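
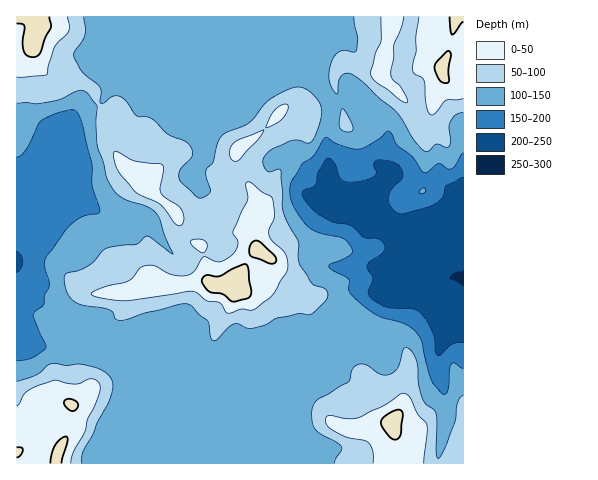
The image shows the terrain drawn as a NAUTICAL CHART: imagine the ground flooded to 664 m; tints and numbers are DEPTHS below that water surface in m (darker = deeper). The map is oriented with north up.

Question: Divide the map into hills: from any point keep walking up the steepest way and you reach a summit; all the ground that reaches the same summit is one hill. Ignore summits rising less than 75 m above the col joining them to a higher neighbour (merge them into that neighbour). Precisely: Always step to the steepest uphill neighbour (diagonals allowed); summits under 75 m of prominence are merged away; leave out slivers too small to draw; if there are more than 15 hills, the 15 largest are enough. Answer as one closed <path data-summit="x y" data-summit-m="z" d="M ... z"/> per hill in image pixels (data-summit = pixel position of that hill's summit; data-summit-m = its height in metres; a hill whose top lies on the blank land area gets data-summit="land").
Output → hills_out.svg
<path data-summit="land" d="M300 71l-8 0-6 3-159 0-10-2-12 26-6 6-21 9-7 7-4 9-4 28-10 8 4-12-3-9-8-14-17-11-13-1 0 204 8 7 10 15 28 8 39-1 10 5 14 14 68 28 10 1 8-5 20-1 95-40 3-27 3-10 26-24 35 3 14-7 31-2 10-8 16-1 0-81-10-4-13-10-49-7-20 20 0 11 3 8-44-18-5-51 4-37-5-12-8-12-10-10z"/><path data-summit="land" d="M458 276l-10 2-10 8-31 2-14 7-12-3-25 2-24 22-3 10-3 27-95 40-20 1-8 5-6 0-72-29 12 39 0 8-3 7 0 39 329 1 1-186z"/><path data-summit="land" d="M463 16l-165 1 0 15-4 8 1 8 9 25 16 16 10 19-4 37 6 52 43 17-3-8 0-11 20-20 22 4 25 1 15 12 10 3z"/><path data-summit="land" d="M298 16l-281 0-1 101 19 4 11 9 8 14 3 9-4 12 10-8 4-28 4-9 7-7 21-9 6-6 12-26 10 2 159 0 6-3 8 0 4 2-10-30 4-11z"/><path data-summit="land" d="M17 323l-1 140 117 1 1-40 3-7 0-8-7-18-2-15-7-12-13-11-7-2-39 1-26-7z"/>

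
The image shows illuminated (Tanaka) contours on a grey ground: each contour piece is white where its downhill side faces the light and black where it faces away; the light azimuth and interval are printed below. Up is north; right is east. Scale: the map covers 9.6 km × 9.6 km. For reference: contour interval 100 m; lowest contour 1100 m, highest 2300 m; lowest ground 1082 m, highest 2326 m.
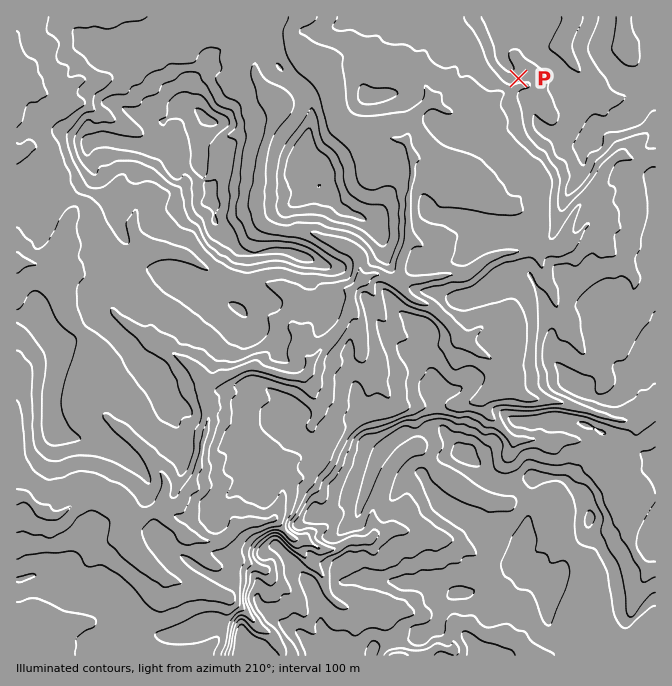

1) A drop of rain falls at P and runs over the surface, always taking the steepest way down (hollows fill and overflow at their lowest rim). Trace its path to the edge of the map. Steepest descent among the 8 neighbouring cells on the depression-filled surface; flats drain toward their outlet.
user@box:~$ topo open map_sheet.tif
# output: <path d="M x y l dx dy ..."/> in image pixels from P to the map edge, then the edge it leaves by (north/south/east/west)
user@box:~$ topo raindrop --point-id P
<path d="M518 78l0 9-3 3-3 2-7 0-7 3-16 15-2 5-5 5-5 0-10-5-3 0-5-3-4 0-6-4-7-6-8 1-15 15-2 9-2 1 0 12 2 2 0 5 2 1 0 29-2 1 0 14-2 1 0 52-4 8 0 4-4 6 0 12-5 5-5 0-8-5-10 0-5 3-3 0-12 12-2 3 0 19-5 5-1 3 0 3-9 10 0 2-17 17 0 1-6 7-2 3 0 4-8 8-4 2-10 0-1-2-7 0-6-3-9-2-1-2-4 0-2-1-11 0-17 8-5 0-11 7-5 0 0 3-4 5 0 5 4 7 0 21-2 2 0 3-3 7 0 7-2 1 0 10-3 7 0 5-2 2 0 5-3 5 0 3-2 3-5 5 0 4-3 3 0 3-4 5-1 0 0 2-4 2-6 0-5 5-14 0-3 3-9 2-1-2-10 0-5-5-4-2-3 0-1-1-7 0-5-5-4-2-3 0-1-2-6 0-1 2-3 0-14 7-3 3-2 0-7 5-13 0-18-18-7 0-3 1"/>
exit: west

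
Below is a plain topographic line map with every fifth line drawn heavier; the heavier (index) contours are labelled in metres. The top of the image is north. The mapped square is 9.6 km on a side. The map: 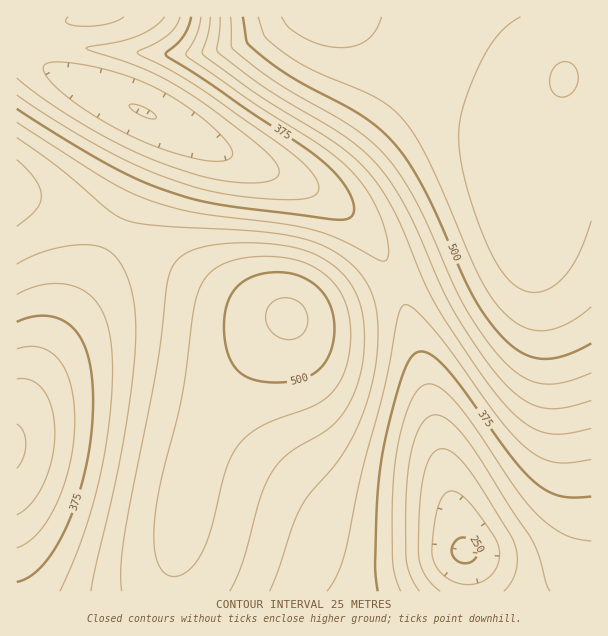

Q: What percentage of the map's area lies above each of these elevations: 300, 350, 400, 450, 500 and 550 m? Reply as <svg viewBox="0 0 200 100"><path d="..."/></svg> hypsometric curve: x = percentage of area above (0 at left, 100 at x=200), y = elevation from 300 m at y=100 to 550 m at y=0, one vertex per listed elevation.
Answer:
<svg viewBox="0 0 200 100"><path d="M188 100l-27-20-32-20-45-20-38-20-26-20"/></svg>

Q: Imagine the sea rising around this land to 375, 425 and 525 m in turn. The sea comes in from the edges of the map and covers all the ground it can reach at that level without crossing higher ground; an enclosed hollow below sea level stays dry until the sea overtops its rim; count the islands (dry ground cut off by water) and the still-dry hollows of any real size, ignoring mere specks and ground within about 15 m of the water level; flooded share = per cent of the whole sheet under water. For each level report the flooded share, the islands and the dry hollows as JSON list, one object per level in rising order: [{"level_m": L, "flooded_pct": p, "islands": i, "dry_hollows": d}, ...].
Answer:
[{"level_m": 375, "flooded_pct": 27, "islands": 0, "dry_hollows": 0}, {"level_m": 425, "flooded_pct": 47, "islands": 0, "dry_hollows": 0}, {"level_m": 525, "flooded_pct": 83, "islands": 0, "dry_hollows": 0}]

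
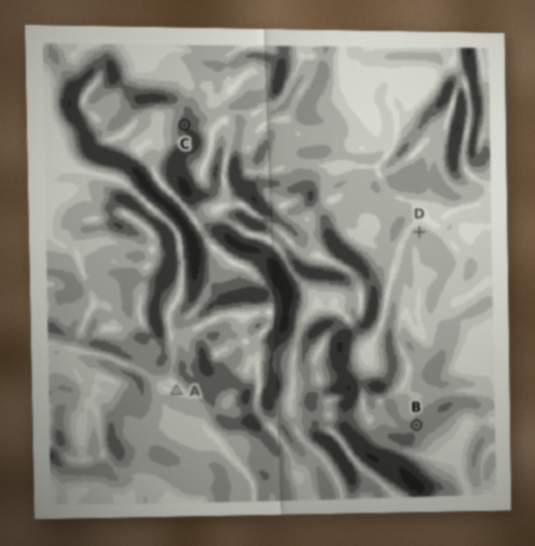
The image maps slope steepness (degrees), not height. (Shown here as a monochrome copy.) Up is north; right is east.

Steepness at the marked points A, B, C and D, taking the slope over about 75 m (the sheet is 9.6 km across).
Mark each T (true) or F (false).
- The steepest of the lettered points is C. T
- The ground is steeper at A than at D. F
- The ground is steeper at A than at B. F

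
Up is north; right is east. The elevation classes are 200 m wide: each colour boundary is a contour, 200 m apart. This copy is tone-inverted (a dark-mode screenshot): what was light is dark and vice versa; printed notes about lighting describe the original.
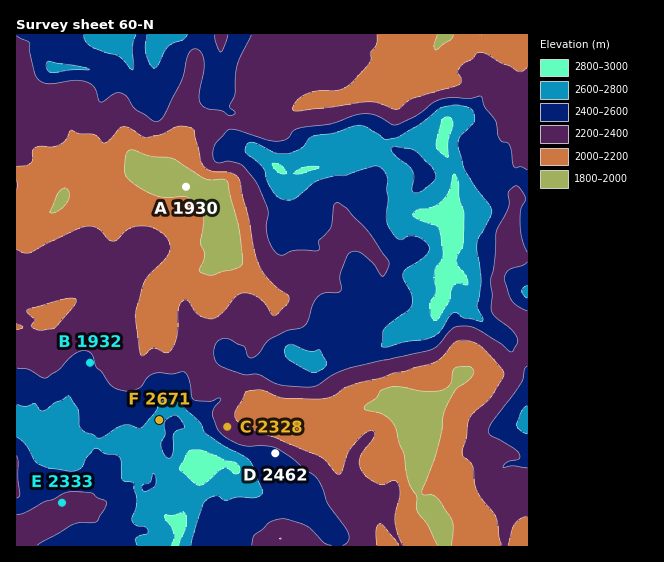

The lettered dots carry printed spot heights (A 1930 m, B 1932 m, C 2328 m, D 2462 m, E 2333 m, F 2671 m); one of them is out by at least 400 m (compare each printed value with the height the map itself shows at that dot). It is B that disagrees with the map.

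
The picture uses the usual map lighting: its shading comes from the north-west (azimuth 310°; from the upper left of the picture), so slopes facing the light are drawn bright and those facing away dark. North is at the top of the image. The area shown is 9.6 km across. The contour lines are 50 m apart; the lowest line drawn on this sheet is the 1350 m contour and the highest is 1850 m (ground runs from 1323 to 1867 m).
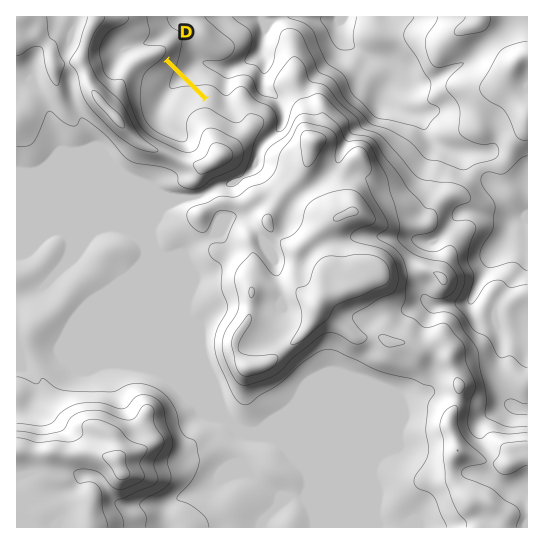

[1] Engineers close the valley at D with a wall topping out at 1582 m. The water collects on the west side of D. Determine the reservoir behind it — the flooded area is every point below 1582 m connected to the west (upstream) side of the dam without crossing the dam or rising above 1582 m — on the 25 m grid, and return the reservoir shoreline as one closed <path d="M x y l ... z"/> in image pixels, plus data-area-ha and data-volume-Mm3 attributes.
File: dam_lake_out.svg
<path d="M166 63l-10 10-4 8-4 16 0 18 3 6 7 7 8 4 7 0 0-7-1-6 1-4 9-8 8-4 11-3 0-2-35-35z" data-area-ha="70" data-volume-Mm3="10.73"/>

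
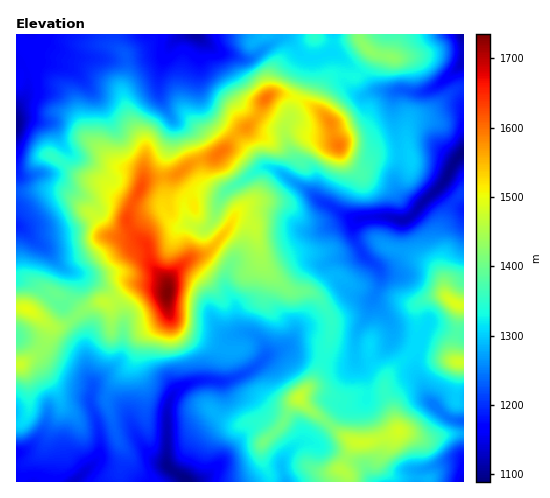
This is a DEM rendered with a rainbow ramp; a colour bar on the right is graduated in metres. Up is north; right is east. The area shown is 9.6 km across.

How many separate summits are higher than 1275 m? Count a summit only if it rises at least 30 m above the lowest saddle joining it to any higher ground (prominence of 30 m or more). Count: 8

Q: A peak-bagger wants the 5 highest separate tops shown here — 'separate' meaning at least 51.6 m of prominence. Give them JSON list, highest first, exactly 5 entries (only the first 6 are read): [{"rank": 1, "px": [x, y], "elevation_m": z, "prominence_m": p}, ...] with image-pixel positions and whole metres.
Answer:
[{"rank": 1, "px": [167, 292], "elevation_m": 1735, "prominence_m": 646}, {"rank": 2, "px": [339, 145], "elevation_m": 1595, "prominence_m": 93}, {"rank": 3, "px": [27, 309], "elevation_m": 1496, "prominence_m": 78}, {"rank": 4, "px": [399, 431], "elevation_m": 1481, "prominence_m": 141}, {"rank": 5, "px": [299, 397], "elevation_m": 1473, "prominence_m": 65}]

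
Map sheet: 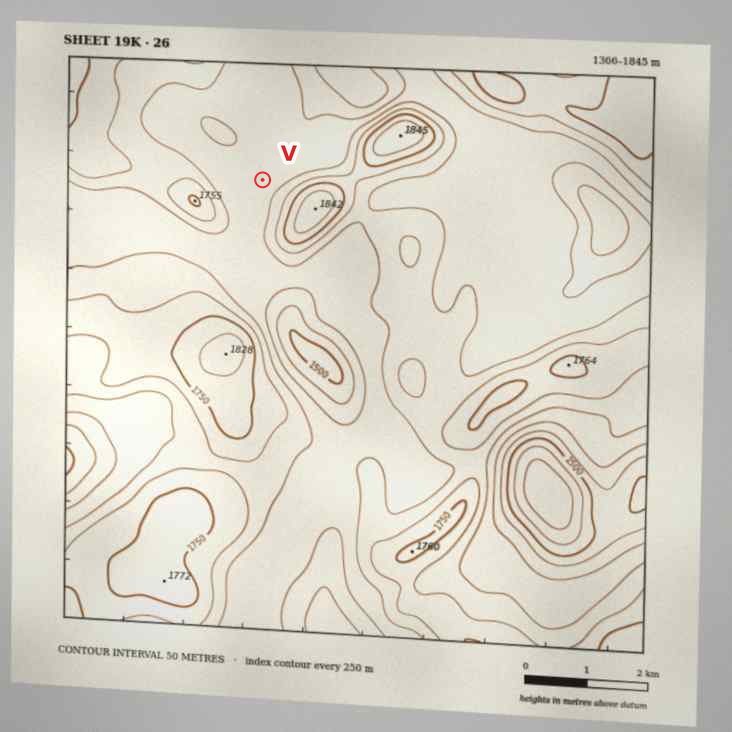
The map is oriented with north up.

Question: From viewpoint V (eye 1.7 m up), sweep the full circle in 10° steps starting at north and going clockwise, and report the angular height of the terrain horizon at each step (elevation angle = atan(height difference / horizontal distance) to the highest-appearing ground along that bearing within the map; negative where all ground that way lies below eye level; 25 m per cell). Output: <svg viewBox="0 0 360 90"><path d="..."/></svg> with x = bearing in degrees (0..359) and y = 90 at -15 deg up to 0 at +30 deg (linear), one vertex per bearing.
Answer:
<svg viewBox="0 0 360 90"><path d="M0 60l10 1 10 0 10 1 10 0 10-2 10-4 10-7 10 3 10-7 10-8 10-3 10-1 10 1 10 2 10 4 10 6 10 7 10 3 10-4 10 2 10 1 10 0 10-4 10-3 10-1 10 2 10 4 10 3 10-1 10 0 10 1 10-1 10 1 10 2 10 1"/></svg>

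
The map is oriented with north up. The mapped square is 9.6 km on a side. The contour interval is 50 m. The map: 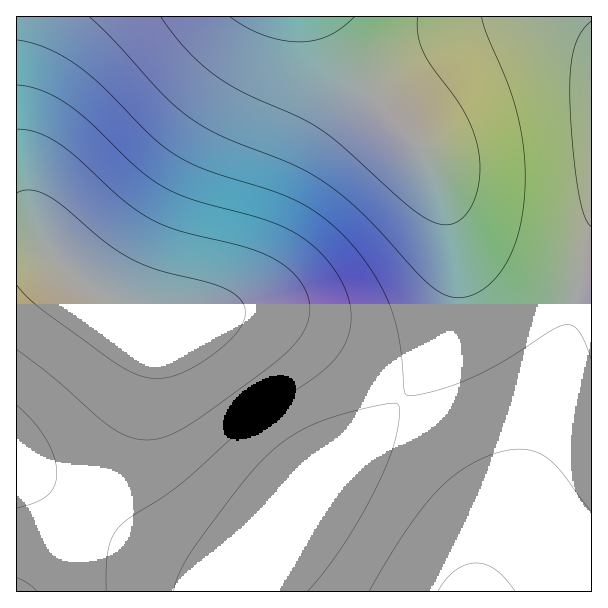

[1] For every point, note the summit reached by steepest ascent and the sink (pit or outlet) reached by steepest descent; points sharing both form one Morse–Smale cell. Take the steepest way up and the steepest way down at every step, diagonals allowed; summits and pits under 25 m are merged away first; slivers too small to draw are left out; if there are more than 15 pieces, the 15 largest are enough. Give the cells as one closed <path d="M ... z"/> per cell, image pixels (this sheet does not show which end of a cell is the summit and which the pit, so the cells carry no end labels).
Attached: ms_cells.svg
<path d="M591 16l-574 0-1 223 11 1 12 4 21 21 24 19 39 24 29 12 24 2 52-9 26 0 16 3 21 8 54 31 57 43 18-20 16-25 12-27 6-24 0-60-16-64 10 22 10 16 22 22 14 9 34 17 42 13 22 4z"/><path d="M254 313l-26 0-52 9-22-1 0 14-6 31-15 54-21 48-27 42 67 46 34 18 18 6 15 2 12-4 21-14 25-28 33-48 23-24 36-30 33-33-22-21-60-42-36-18z"/><path d="M441 184l15 71-2 47-6 24-12 27-16 25-18 21 20 17 30 33 16 21 12 25 4 18 0 38-9 40 116 1 1-310-64-18-34-17-24-18-12-13z"/><path d="M402 400l-33 34-36 30-23 24-20 30-42 52-6 15 1 7 231 0 2-2 8-39 0-38-4-18-12-25-16-21-30-33z"/><path d="M27 240l-11 0 0 227 68 44 28-43 21-48 15-54 6-31 0-14-25-9-27-16-30-20-28-29z"/><path d="M87 512l-5 3-56 77 216-1 2-12 8-15-15 12-10 4-14 2-15-4-46-22z"/><path d="M17 468l-1 123 8 1 61-80z"/>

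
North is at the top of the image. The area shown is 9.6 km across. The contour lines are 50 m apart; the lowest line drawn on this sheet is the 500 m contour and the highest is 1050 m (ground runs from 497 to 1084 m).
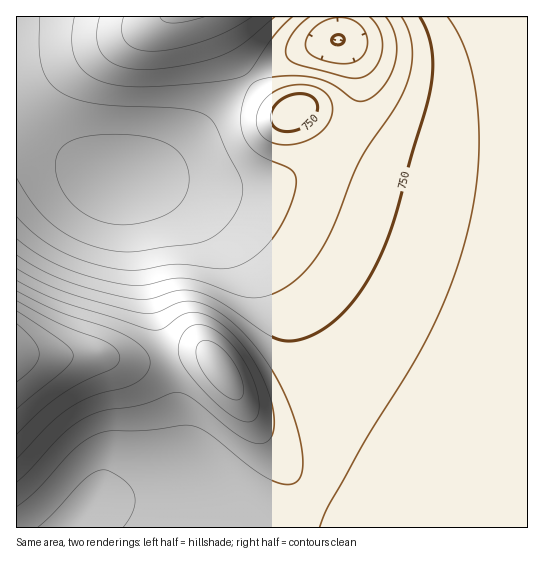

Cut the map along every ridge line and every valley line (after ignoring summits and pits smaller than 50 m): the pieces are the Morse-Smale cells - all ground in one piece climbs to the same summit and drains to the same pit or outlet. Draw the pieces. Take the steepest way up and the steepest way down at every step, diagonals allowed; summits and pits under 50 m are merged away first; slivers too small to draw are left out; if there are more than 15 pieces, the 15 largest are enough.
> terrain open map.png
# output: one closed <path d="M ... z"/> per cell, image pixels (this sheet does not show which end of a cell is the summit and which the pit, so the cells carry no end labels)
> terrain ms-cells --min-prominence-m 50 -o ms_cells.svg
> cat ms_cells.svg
<path d="M341 139l-14 14-17 14-17 9-23 8-24 4-27 0-46-7-38 0 26 4 17 7 39 23 38 35 28 40 9 19 12 33 16 77 3 40-3 16-8 15 2 5 33 18 43 15 137 0 1-338-3-2-87-9-32-7-39-15z"/><path d="M21 352l-5 1 1 175 372-1-42-14-21-10-15-11-18 16-15 5-12 2-25-4-34-11-22-3-90 3 36-3 20-5 12-7 12-12 5-15 0-29-13-70-40 2-28-6-54 1z"/><path d="M215 16l-198 0-1 95 7 4 19 18 29 24 32 19 12 4 12 0 19-5 19-11 14-12 33-38 37-35-21-34z"/><path d="M527 16l-186 0-2 23 10 12 10 26-2 29-4 12-12 21 26 18 39 15 32 7 89 10z"/><path d="M134 180l-13 1 4 2 6 10 6 21 10 61 18 83 21-5 21 2 22 27 50 77 13 16 19 17 10-22 0-41-17-87-12-33-9-19-28-40-38-35-39-23-17-7z"/><path d="M19 112l-3 1 0 238 29 5 54-1 28 6 24 0 14-2 0-6-18-78-10-61-9-27-5-6-20-5-32-19z"/><path d="M205 353l-19 0-19 5 13 71 0 29-8 19-13 11-16 7-21 4-27 1 90-3 22 3 34 11 25 4 24-6 11-6 10-10-32-34-50-77-13-19z"/><path d="M250 79l-38 35-27 32-15 14-24 15-18 4 45 2 46 7 38-1 29-8 17-8 24-18 13-14-33-26-6-2-15 1-12-7z"/><path d="M339 40l-21 4-23 8-30 16-12 8-2 5 23 24 8 6 23 1 36 27 8-13 8-20 2-29-10-26z"/><path d="M339 16l-122 0-1 2 20 41 14 20 21-15 24-12 23-8 20-4 2-7z"/>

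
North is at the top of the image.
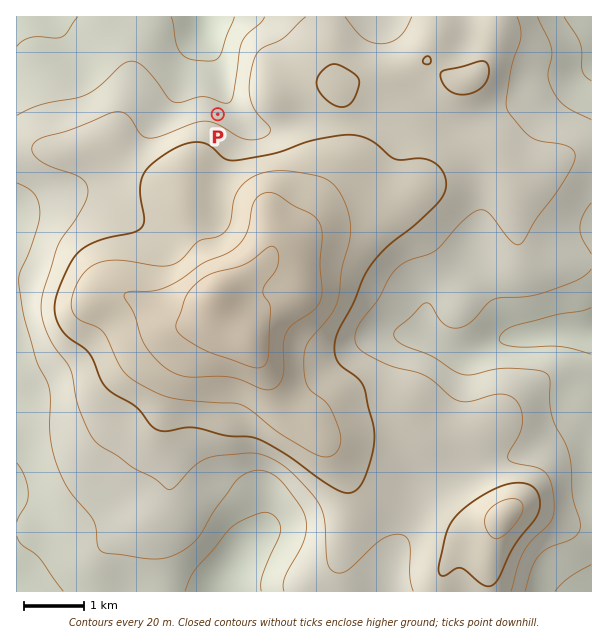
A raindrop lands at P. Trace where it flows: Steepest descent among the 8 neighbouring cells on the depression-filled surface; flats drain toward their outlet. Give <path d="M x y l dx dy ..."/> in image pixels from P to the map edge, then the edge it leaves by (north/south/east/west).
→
<path d="M218 114l4-4 0-27-1-2 0-4-2-2 0-4-1-2-2-7-6-11 0-3-3-6 0-6-1-1 0-15-2-3"/>
exit: north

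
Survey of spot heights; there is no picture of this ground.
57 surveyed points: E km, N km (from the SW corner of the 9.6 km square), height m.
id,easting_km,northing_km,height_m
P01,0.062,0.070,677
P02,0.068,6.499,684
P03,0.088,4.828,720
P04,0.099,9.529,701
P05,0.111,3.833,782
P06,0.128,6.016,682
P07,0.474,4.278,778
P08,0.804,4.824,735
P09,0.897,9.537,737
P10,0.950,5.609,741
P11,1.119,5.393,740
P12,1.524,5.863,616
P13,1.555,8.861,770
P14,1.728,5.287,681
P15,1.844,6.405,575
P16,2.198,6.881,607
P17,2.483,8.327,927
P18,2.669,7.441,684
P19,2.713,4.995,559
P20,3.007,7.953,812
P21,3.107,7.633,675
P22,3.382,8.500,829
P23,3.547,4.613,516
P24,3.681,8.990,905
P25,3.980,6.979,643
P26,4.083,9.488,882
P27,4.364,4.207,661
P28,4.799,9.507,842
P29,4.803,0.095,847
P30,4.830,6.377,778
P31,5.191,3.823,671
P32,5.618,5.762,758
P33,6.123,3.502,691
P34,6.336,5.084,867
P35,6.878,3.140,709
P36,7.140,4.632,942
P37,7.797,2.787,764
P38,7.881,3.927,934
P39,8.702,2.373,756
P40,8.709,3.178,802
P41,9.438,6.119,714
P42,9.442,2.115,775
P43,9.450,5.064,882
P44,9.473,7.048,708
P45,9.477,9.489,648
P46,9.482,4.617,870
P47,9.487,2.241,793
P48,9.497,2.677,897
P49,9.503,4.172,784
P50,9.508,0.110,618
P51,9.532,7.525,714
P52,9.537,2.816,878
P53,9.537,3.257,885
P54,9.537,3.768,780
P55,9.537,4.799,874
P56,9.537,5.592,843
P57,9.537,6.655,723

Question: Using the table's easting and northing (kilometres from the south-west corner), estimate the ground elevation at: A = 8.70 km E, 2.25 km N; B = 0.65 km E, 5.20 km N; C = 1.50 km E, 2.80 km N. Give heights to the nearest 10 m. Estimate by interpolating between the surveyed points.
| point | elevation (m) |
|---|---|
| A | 740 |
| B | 710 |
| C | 700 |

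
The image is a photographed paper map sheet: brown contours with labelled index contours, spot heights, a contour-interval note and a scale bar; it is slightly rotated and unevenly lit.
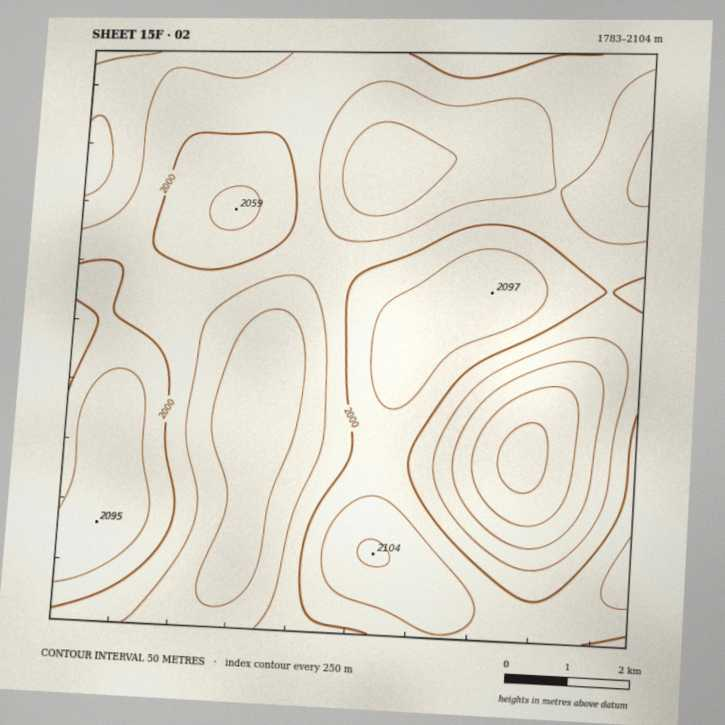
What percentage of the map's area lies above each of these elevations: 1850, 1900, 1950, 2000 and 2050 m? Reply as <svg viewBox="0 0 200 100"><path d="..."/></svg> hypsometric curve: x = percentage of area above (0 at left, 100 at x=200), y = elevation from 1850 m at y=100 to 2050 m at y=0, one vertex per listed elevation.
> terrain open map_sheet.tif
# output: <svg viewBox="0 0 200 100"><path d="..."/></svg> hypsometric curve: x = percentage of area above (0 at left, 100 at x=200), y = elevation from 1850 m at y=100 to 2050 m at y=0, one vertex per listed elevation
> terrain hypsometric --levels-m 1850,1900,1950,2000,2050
<svg viewBox="0 0 200 100"><path d="M194 100l-23-25-44-25-57-25-43-25"/></svg>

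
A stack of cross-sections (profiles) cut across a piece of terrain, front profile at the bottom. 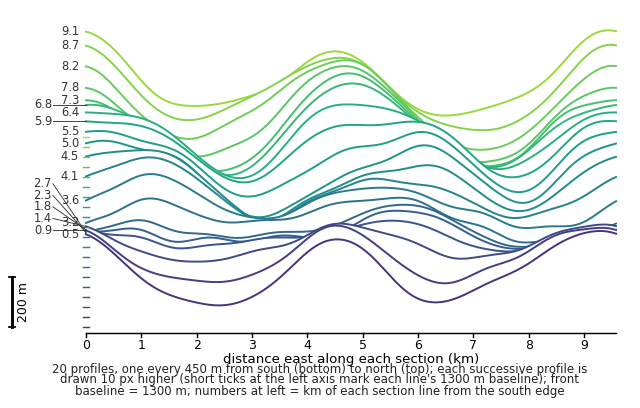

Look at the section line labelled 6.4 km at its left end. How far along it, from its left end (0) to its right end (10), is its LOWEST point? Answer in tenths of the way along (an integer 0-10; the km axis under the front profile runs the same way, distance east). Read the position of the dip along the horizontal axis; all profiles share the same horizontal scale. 3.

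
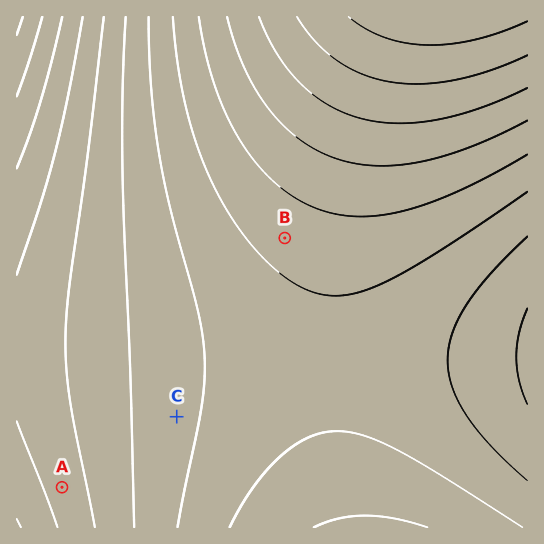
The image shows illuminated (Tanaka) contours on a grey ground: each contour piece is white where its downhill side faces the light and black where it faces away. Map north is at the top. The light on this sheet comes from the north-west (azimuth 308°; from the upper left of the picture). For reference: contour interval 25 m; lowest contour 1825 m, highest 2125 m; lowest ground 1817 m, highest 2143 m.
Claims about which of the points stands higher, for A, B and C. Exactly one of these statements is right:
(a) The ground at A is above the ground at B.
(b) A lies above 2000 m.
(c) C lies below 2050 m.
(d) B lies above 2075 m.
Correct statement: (c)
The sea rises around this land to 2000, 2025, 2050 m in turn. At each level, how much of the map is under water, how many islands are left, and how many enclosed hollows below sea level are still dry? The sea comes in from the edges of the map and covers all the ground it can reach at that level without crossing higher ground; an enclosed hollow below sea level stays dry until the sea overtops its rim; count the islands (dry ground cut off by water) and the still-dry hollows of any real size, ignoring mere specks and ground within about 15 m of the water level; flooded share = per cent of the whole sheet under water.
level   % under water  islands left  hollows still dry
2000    63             0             0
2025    79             0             0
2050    86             0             0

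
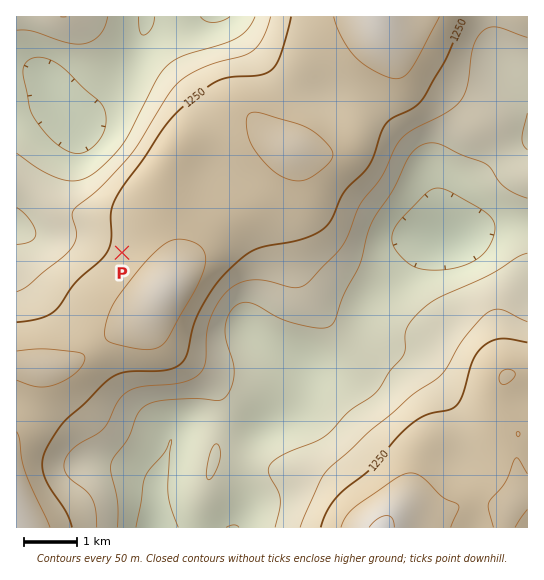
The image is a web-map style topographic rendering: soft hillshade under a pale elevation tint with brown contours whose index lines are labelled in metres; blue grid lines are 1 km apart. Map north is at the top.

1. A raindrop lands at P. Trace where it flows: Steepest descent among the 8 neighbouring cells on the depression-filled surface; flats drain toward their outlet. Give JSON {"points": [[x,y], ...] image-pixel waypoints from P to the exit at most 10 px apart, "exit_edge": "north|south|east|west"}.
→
{"points": [[122, 253], [111, 249], [101, 245], [90, 242], [79, 242], [69, 242], [58, 242], [47, 241], [37, 237], [26, 233], [17, 229]], "exit_edge": "west"}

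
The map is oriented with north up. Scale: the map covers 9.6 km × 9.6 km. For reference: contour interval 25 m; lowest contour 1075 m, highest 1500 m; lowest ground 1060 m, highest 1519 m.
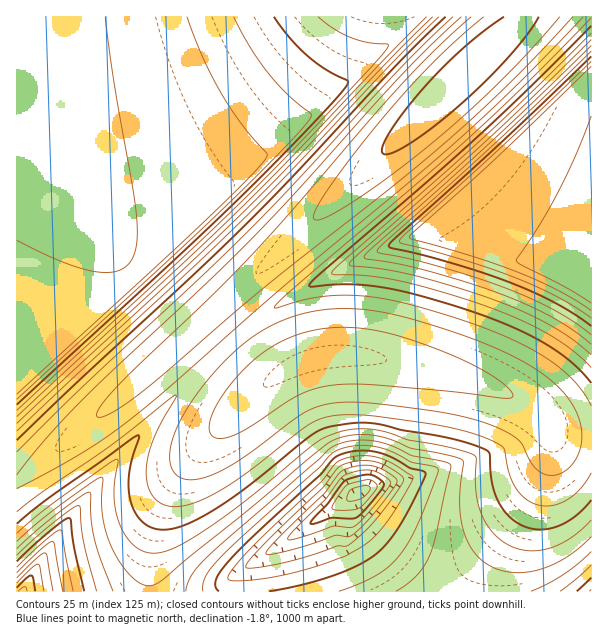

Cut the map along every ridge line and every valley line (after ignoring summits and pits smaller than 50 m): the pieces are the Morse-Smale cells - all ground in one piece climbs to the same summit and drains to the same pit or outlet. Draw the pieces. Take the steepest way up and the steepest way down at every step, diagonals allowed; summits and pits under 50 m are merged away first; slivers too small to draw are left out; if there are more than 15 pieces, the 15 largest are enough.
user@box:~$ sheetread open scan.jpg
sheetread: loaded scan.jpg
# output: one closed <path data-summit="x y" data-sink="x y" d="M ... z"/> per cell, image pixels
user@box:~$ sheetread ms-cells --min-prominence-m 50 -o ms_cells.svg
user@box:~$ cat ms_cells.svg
<path data-summit="465 74" data-sink="17 17" d="M519 16l-502 0-1 464 5 0 86-71 135-121 259-248 19-19z"/><path data-summit="324 357" data-sink="360 492" d="M368 356l-50 2-19 6-15 8-33 25-47 47-30 39-16 32-8 40 0 37 86 0 0-16 4-5 114-77 4 18 17 17 30 24 47 30 46-44 25-32 23-39 6-19 0-14-6-13-24-20-34-17-44-13z"/><path data-summit="465 74" data-sink="591 291" d="M591 16l-70 0-1 5-19 19-61 57-132 129-102 94 14 18 8 6 36-30 39-25 54-29 59-25 12 0 57 13 88 30 18 4z"/><path data-summit="324 357" data-sink="591 291" d="M428 235l-17 1-54 24-43 23-50 31-36 31 32 34 6 3 6-2 27-16 28-8 53 2 64 14 44 13 27 12 16 11 23 24 9 4 28 2 1-156-19-4-67-24z"/><path data-summit="324 357" data-sink="23 591" d="M228 346l-10 8-48 47-72 81-43 57-25 40-6 11 0 2 126-1 0-36 2-19 16-42 14-24 22-26 47-47 17-14-8-4z"/><path data-summit="465 74" data-sink="23 591" d="M206 320l-99 89-78 65-13 8 1 110 7-1 31-52 51-66 64-72 58-56z"/><path data-summit="324 357" data-sink="591 591" d="M549 427l3 22-6 19-11 21-37 50-46 45 9 8 131-1 0-153-29-2z"/><path data-summit="465 74" data-sink="360 492" d="M354 494l-114 77-4 5 0 15 210 1 6-8-47-31-30-24-17-17z"/>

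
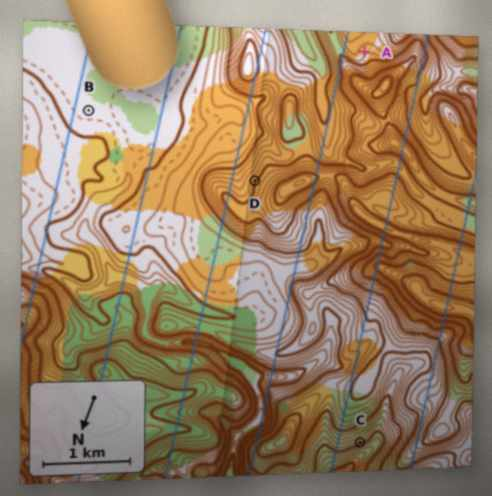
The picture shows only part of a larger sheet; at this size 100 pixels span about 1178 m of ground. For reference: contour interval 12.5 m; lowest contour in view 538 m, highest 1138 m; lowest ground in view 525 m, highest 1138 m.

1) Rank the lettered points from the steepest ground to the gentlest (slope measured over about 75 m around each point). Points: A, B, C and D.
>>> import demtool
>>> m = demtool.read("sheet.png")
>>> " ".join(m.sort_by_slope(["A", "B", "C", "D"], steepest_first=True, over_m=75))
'C D A B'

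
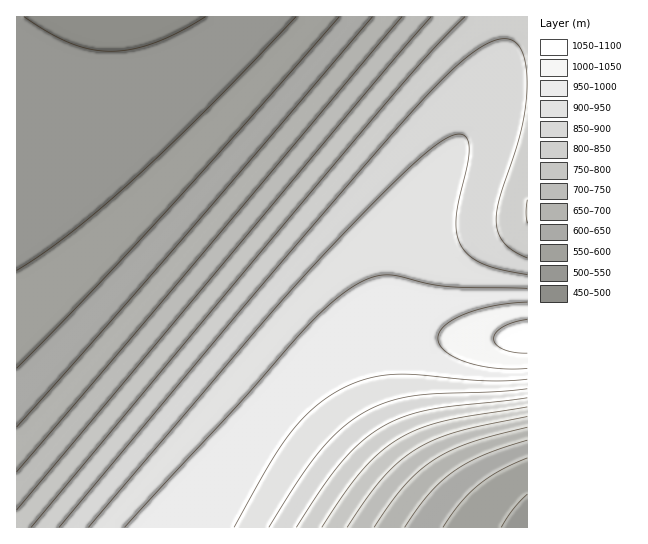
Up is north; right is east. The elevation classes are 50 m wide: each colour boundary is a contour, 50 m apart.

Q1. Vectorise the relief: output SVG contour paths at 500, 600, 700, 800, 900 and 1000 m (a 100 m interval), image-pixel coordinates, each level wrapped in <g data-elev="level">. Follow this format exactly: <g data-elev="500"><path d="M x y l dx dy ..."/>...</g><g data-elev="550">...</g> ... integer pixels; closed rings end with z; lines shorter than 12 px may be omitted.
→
<g data-elev="500"><path d="M206 17l-27 15-24 11-22 6-22 2-20-2-20-6-22-10-25-16"/></g><g data-elev="600"><path d="M443 527l18-24 18-18 22-15 26-12"/><path d="M339 17l-182 205-75 80-65 66"/></g><g data-elev="700"><path d="M374 527l16-24 15-18 14-14 15-11 17-10 19-7 57-16"/><path d="M402 17l-385 455"/></g><g data-elev="800"><path d="M322 527l23-34 17-23 19-18 19-14 19-9 24-8 84-14"/><path d="M527 223l-1-10 1-13"/><path d="M465 17l-35 36-47 53-352 421"/></g><g data-elev="900"><path d="M269 527l31-49 22-29 21-22 24-16 23-10 25-5 83-4 29-3"/><path d="M527 275l-26-5-18-6-12-7-9-10-5-13-1-16 12-57 1-18-3-6-5-3-7 1-9 4-20 15-27 24-89 93-50 56-171 200"/></g><g data-elev="1000"><path d="M527 302l-33 4-29 8-11 5-9 7-5 5-2 7 2 7 5 6 8 6 13 5 29 6 32 0"/></g>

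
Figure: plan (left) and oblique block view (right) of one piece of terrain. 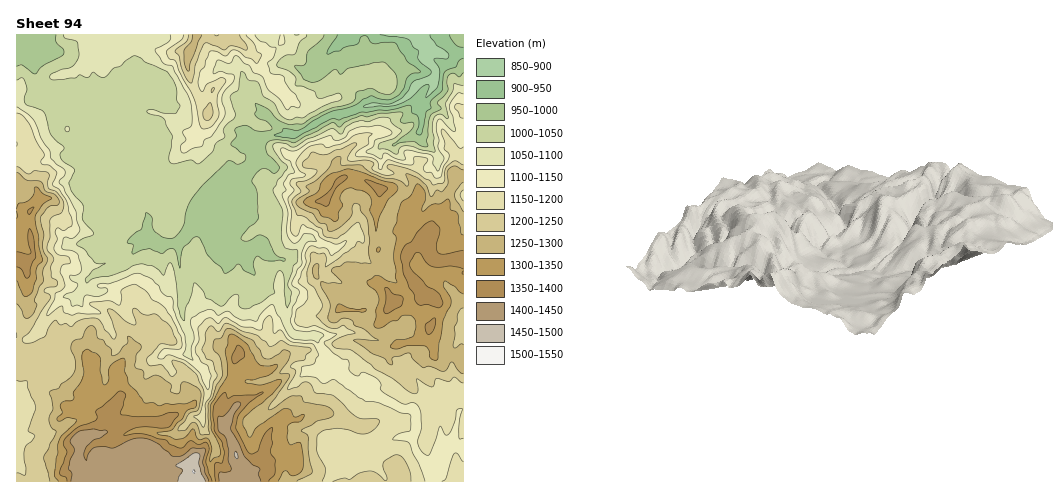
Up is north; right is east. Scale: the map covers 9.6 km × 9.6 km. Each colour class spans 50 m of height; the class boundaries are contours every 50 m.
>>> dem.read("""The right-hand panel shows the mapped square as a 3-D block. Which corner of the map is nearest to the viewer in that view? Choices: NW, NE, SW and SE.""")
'NW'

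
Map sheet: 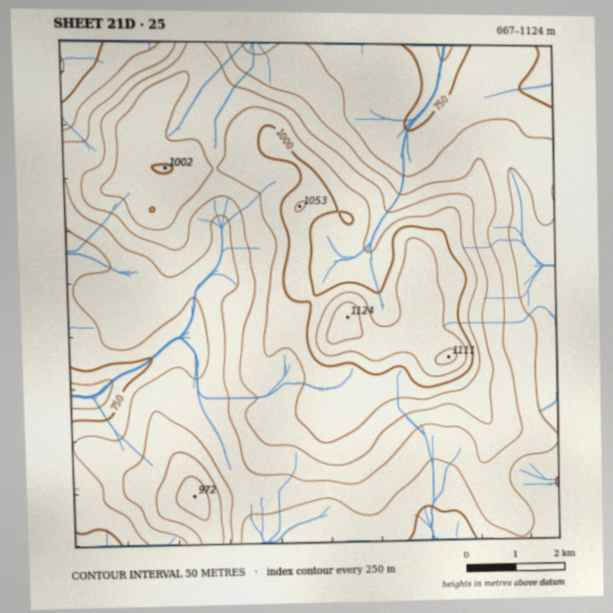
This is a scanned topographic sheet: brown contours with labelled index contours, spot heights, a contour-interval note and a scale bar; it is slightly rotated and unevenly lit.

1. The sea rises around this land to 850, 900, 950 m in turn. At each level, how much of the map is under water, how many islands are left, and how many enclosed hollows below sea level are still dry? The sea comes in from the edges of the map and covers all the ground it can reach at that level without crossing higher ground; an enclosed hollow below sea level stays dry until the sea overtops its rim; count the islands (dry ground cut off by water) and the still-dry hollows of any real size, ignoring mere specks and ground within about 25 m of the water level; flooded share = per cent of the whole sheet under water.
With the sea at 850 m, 49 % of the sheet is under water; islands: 0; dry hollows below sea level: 0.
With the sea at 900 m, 63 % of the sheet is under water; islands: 0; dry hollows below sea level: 0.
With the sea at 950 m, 76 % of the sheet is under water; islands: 2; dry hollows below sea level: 0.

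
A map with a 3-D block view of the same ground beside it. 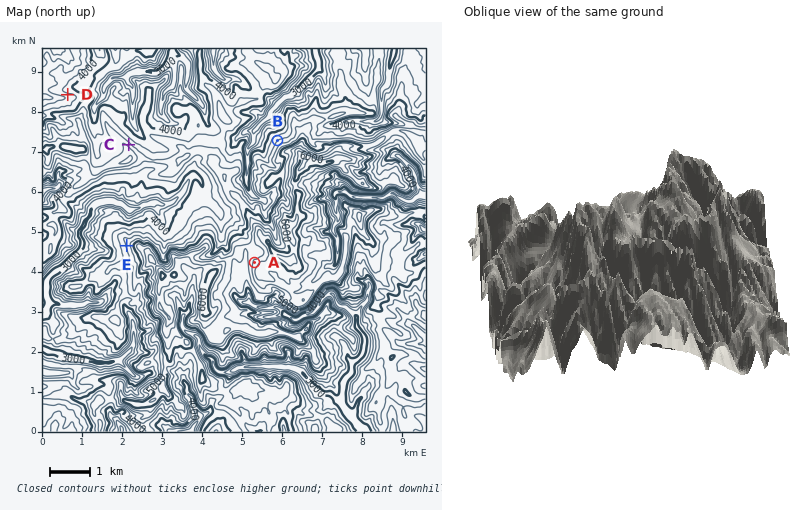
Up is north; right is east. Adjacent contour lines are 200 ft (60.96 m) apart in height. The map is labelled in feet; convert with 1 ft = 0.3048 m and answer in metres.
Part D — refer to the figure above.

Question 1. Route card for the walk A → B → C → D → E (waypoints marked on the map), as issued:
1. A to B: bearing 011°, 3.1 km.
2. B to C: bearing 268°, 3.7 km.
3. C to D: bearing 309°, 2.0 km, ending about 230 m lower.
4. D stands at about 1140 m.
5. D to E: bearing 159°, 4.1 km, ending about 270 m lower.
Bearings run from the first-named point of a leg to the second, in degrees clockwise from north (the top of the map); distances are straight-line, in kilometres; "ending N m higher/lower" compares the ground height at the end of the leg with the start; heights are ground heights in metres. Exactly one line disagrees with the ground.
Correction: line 5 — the sense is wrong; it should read higher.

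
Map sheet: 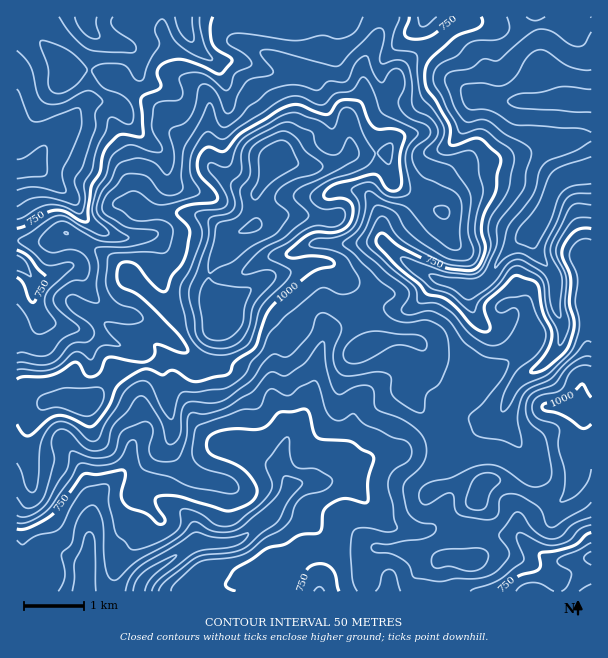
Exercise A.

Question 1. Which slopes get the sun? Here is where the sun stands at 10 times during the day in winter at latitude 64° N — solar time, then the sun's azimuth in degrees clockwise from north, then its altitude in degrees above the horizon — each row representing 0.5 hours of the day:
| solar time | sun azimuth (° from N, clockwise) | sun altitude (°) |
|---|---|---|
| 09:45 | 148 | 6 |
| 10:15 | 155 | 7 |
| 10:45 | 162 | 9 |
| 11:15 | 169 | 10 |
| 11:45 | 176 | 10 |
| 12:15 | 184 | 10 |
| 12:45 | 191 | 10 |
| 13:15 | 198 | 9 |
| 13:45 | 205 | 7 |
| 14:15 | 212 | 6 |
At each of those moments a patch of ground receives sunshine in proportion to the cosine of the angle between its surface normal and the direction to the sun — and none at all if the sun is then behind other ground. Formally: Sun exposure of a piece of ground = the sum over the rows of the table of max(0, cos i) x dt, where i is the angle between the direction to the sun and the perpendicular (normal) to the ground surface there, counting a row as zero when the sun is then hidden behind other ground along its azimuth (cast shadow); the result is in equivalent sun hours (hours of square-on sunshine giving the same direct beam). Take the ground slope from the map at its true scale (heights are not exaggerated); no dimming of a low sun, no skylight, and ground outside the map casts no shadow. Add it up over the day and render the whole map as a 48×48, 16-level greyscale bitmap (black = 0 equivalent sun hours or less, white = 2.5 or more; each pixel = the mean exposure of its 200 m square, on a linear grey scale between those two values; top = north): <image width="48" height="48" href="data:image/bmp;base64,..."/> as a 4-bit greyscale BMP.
<image width="48" height="48" href="data:image/bmp;base64,Qk32BAAAAAAAAHYAAAAoAAAAMAAAADAAAAABAAQAAAAAAIAEAAATCwAAEwsAABAAAAAAAAAAAAAAABEREQAiIiIAMzMzAERERABVVVUAZmZmAHd3dwCIiIgAmZmZAKqqqgC7u7sAzMzMAN3d3QDu7u4A////AGZmZVZ3QRNmVWZ3dndmZndomHm7qqqHimZlREV6gQAkRDRVVXhlVWZXqr3cu8pTRWVDVlVq2BAAAAEiNXdlV5qXVnVXiWRUMVVWh1VnvqIAAAABE0RERWVDIRESMjj/7JiIZlVmadwxEQAAEiNEMQAAASESNI3tu/6nZ3VnZniKzZIAATRUEAE2ZVeJiJiKzs/peHZndTSsmKtAFEQyESV5hnvZZ3Z5vJu6mHVmVGrLmaq2ERERJFZmh1V2aZdWiHd6qZY1V4qpmGRXMQARNFVDNVNIqDETZ2VoqstkiZh0MRIjaGVVVDIRESESIQE0VmVWe+62eqgwABI1eZd2VCEBIyEAASNWVWVDbf2XV5hCEjRnZXdVVVQzRDIAE0VmZmdli7dnQ2hlRVZ3VFd3Z3dmZTIRE1ZURniry5eKhXZYl3d3dVeIiZiZdEQyE3mFZ2fP/bqpiZV83KmHiFaIeImoVEVUI3vLqFVpl4mXeYe7zbl3mGZ3VXmGRVZmQkREMkQyEBWJiGfMq8p4mHZ4hlZlZlVnYgAAAhERIAOcuFiru8uZiHZ6umRGdlVnhAAAIwAAAAJGh2dlZniZmXZ6u5ZWZmVDVjAAAAAAAAEAE0MnvLqpmIZWiYd2VUMQBGIAAAAAAAADZBON/tuId4YiNGZlRDEAATMAABAAACRTIUiImah3ZnYyESIiIiAAEiIAASAAFXIBJodVVnd3Zmd1MhAAAAADUyEAFAAllhJniVV1RVaIdniGVDEAAAAUVTEAVBAzIBeZlSVUIje7l3d4dmZAAAAAEyIBQxAQADZ4QSMjEAJ6uYeIZCEAAAAAAAEBQwRiADRDIiETVCADSJl0IQAAA4xwAAAEdFmoVmQQEiIiaZYQATQxEAADr/+zAAApdeuaukEAACMiN4q5cgAAAAF825ZVEAAjJCI2cwAAACMzNXnN3ZipdCeqmGMiEAABAAAAAAJomYZmMRRXm+7dqGZ4h2VVQgABAAAAADunZlVCAAMzRDIUZ5mIZVVoiFIBAAAAABIzIAAAADZTERAAJ++2ISRoiIURAAAAABABEAABJEJoiJcias1yEQI1Z2UgAAAAAAEQAQFIcgJavO//7YUyIhI0VURCACAAABIQAANFIDVWh1VpuoUxEBNFZmZ3VEIQABIAABQhADMiMQAEVFVlEAEhIkaKukQxESEAAVMQAAAAASISIROLtAAAABI0VjRDIyIAFEIRAAAAABITIQASNBAAAAEREkV3VEIANCEREAAAAAASIgAAAQAAAAAAAFaahSEUUhEiEAAAAAAAExAAAQAAARERAVaJmHiWEAIyAAAAAAAAAiRCAQATVmZmeFVVd4dSE1QgABAAAAAAARRDIkVnd2Z4mXZVRDERIyEAAAAAAAAAAQAkVnh2ZlVniHZjEQAAIQAAAjMxAAAAAyAEeIZmdmZoiGYwAAADQyAARUIAAAAAAUAANneJmYd4dmQREANmVTADQhAAAAAAADQQAmqod4iHZiIiISRDMyAUMhEQARERESVRACVUQyNERA=="/>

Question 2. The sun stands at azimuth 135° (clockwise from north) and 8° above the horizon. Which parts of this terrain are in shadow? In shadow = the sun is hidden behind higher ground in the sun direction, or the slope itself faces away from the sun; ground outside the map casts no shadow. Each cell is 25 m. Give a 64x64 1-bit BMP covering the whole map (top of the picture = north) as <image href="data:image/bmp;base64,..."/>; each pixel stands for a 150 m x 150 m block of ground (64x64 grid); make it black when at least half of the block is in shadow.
<image width="64" height="64" href="data:image/bmp;base64,Qk0+AgAAAAAAAD4AAAAoAAAAQAAAAEAAAAABAAEAAAAAAAACAAATCwAAEwsAAAIAAAAAAAAA////AAAAAAAAg4AAAAAAAADD4AAAIAAAAcPwAAAAAAABw//gAAAAAADA//AAAAAAAMB/+AB+AAAA4B/+A/4AAADgAH4A4AAAAGAAPgHAAAAAYAAPAGAAAABgAAfwAOAAADAAB/AY4DgAEAADwHzweAAAAAAA/Ph4AAAAAAD9+DAABAAAAPzgMAAHAAAAAAA4AAOAAAAAABgAAYAAAAAAAAAAAAAAAAOAAAAAAAAAA8AAAAAAAAAD/AOAAAAAAAP8+cAAACAAA/z9wAAAIAAD/v74AAAwAAP///wAADAAD///4AAAfAAP/v+AEAA8AB/+/ww4ADg4H/78ADgAADwwPvAAeAAAPjge/AB4AAAOfB58gPsAAAf+Hn/h+eAABv4e//H4cAAAH3zn8fg7AAAP/IP//APwAAf8Af/+AOAAA/7x//4AAAAB/////wAAAAH//8H/wAAAAf//wf/AMAAA/v/h/8A4AAD///P/wBAAAH//+//gAAAAP////+AAAAAe////8AAAAAD////wAAPAAP////gYAeAA/////BjA8AD////8GOBwAP////742HAA//////gAeAL//////AAwAIP////8AAAAIf////4AAAAAP////MAAAAA///f84AAAAP//5/7gAAAA//+f/jAAAAH//j7/HAAAAf/8GH8OAAAD//wAPweAAA=="/>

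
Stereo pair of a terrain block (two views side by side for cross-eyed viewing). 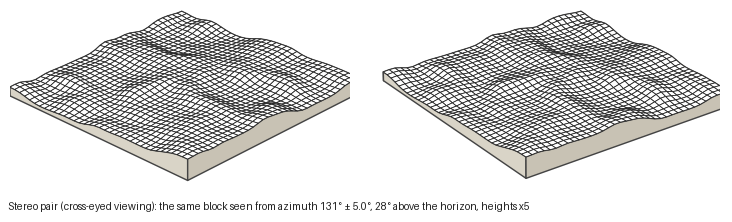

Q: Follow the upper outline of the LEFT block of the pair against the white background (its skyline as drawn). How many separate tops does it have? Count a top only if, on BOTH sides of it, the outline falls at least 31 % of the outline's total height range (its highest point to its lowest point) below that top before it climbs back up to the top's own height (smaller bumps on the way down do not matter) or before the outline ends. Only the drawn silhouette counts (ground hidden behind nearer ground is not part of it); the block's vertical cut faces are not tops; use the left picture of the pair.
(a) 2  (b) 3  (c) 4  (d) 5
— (c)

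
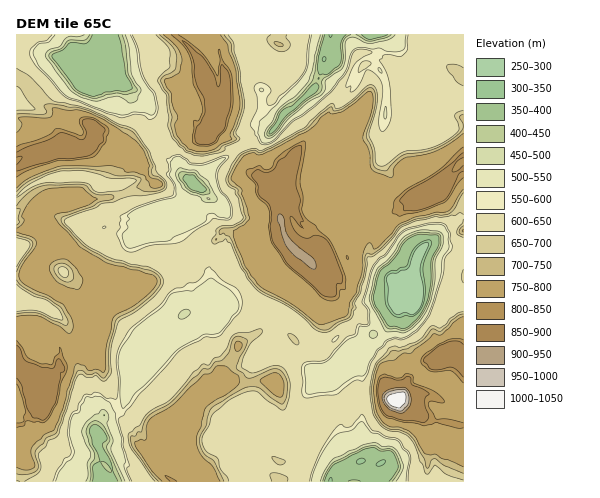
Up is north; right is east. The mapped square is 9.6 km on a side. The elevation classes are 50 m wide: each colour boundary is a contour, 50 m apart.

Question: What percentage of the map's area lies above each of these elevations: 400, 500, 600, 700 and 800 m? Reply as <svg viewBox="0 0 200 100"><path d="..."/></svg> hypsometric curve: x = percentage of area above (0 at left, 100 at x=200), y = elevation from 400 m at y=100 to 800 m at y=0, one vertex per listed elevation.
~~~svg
<svg viewBox="0 0 200 100"><path d="M189 100l-6-25-31-25-69-25-62-25"/></svg>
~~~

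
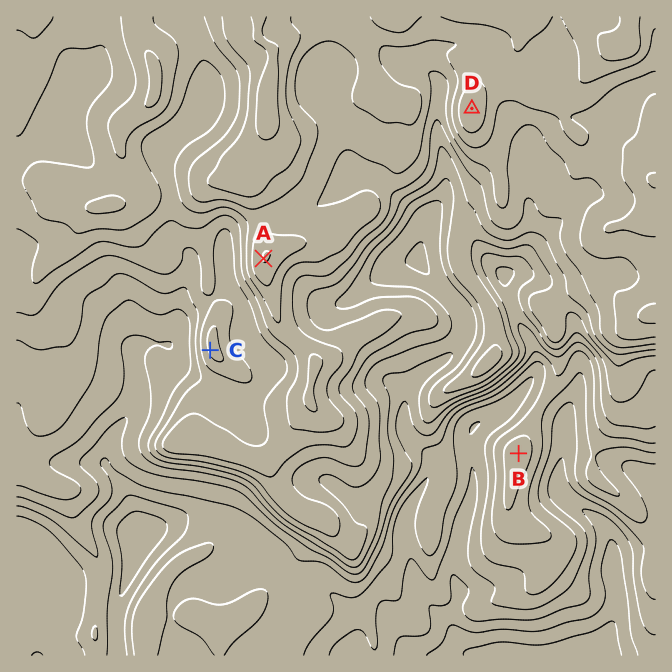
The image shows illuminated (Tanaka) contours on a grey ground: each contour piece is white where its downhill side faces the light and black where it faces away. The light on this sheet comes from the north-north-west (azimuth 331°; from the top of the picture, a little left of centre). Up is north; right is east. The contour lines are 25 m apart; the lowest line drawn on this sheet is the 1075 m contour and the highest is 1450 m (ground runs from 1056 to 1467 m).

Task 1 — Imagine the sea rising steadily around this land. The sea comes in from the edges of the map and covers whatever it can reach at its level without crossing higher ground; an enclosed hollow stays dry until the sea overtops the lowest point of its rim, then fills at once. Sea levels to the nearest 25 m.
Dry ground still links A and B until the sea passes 1200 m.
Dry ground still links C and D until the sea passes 1325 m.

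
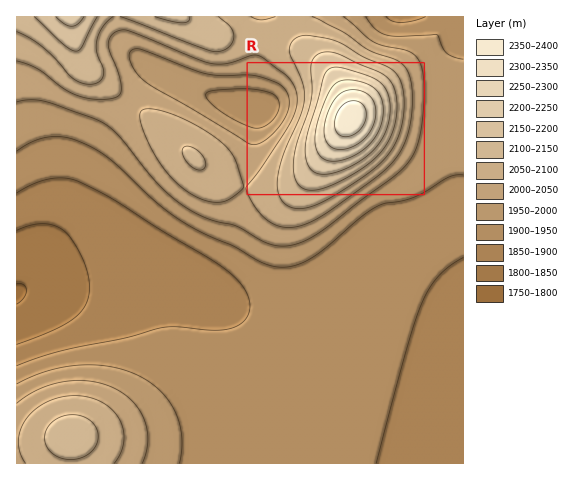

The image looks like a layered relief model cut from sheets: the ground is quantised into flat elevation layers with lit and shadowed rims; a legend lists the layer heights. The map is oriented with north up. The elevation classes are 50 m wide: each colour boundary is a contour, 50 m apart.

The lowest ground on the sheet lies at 1800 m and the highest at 2380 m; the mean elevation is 1980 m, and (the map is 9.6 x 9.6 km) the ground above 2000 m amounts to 31.2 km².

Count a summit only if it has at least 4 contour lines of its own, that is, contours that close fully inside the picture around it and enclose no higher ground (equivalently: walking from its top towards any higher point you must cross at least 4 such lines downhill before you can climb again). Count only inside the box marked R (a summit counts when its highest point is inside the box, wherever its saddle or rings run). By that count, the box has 1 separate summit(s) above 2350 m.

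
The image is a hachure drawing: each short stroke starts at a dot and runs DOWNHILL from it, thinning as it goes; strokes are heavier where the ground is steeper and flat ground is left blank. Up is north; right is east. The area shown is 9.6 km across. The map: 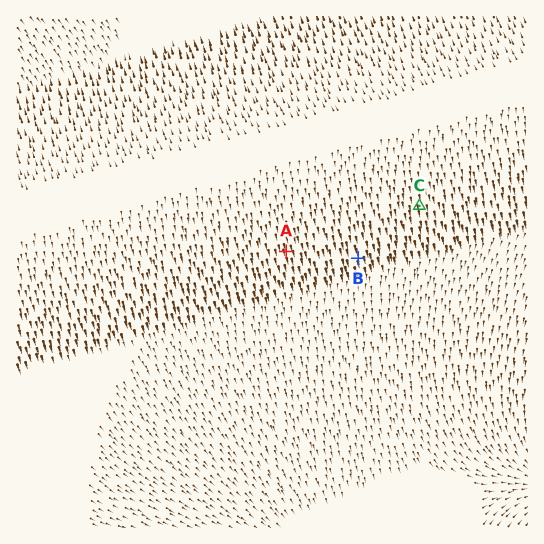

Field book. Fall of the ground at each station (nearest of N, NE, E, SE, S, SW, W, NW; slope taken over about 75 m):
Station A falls S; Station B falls S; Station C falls S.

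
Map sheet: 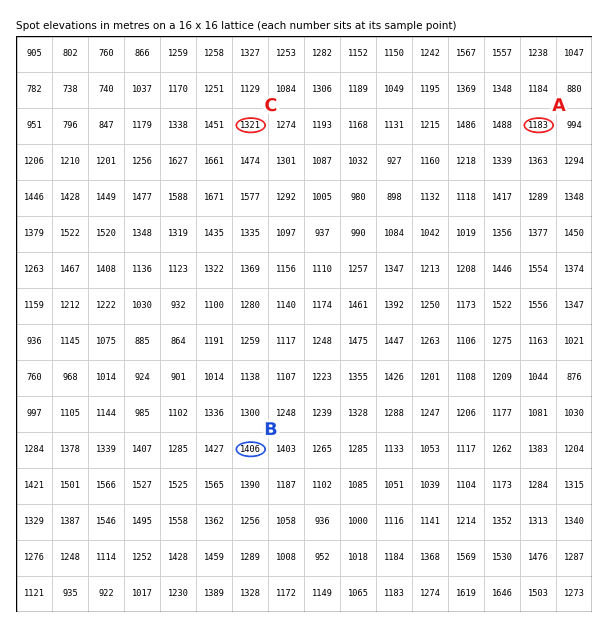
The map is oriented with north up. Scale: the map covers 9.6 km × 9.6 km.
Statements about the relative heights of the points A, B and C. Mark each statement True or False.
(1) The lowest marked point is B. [False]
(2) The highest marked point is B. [True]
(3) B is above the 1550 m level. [False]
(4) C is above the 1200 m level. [True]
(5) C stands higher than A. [True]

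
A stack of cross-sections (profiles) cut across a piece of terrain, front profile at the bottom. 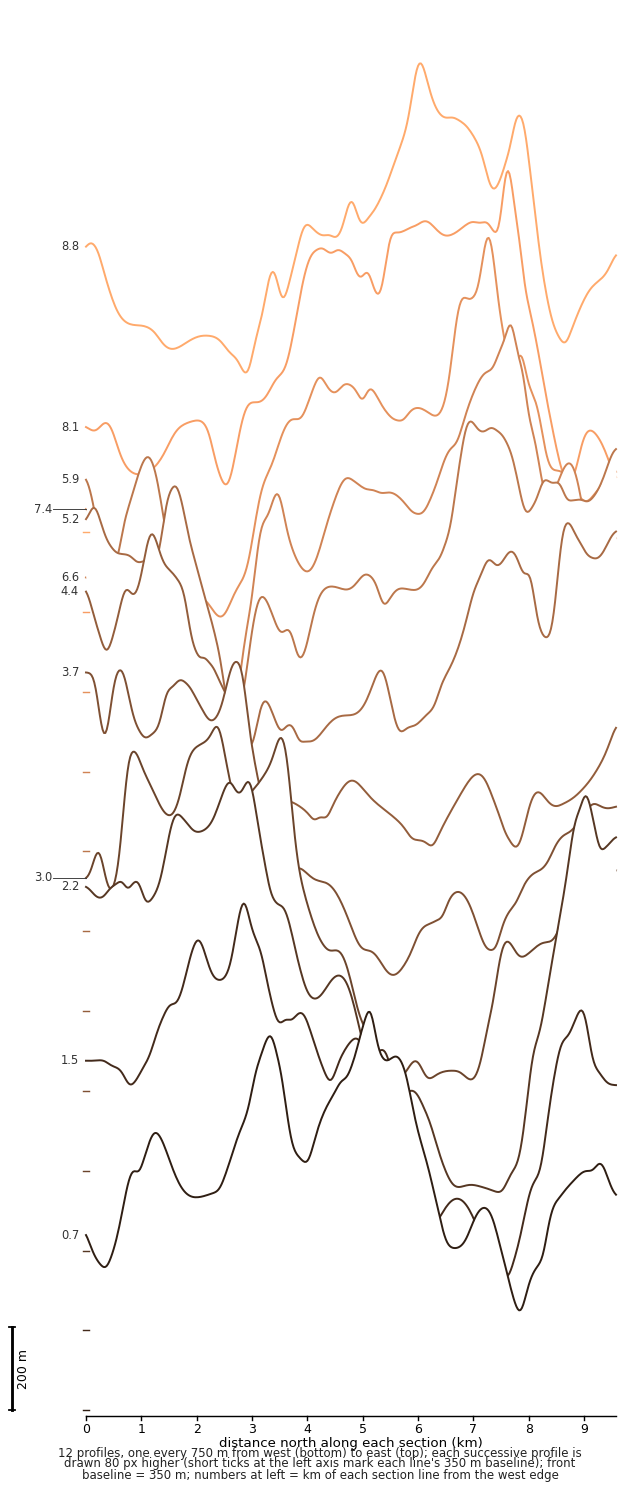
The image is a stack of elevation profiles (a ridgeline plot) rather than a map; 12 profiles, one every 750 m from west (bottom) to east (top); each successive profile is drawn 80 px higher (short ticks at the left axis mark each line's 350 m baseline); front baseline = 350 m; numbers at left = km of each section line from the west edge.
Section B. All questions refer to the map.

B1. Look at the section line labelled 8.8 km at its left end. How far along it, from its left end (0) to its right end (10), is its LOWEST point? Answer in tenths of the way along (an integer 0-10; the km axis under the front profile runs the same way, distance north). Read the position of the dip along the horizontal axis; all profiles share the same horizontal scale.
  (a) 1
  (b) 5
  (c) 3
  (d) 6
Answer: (c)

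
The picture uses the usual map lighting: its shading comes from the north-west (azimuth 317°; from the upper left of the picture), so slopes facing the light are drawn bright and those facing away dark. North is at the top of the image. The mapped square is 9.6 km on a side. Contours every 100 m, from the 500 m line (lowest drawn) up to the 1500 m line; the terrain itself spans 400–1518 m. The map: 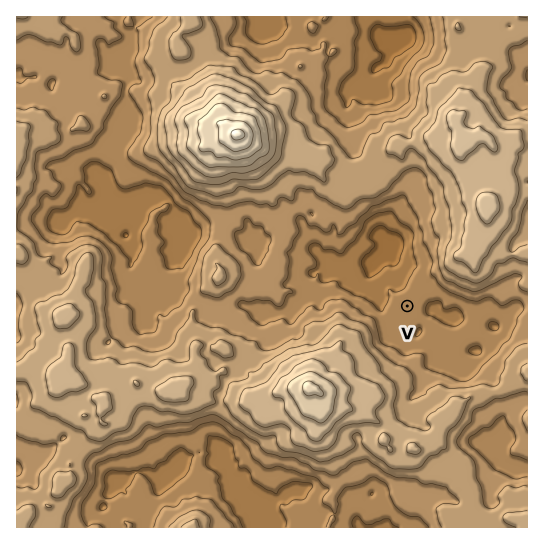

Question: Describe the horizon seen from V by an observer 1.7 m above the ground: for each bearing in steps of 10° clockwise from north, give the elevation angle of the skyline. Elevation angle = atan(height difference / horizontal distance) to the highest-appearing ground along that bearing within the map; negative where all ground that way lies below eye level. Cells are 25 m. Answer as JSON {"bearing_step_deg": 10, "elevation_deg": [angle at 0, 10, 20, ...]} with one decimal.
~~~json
{"bearing_step_deg": 10, "elevation_deg": [5.0, 7.2, 9.1, 9.4, 13.8, 14.9, 14.2, 11.3, 5.0, 2.0, 3.1, 4.3, 5.7, 4.6, 5.4, 7.1, 8.0, 6.7, 7.8, 9.7, 12.9, 13.3, 14.8, 15.9, 14.5, 12.3, 8.1, 4.5, 4.3, 2.3, 4.0, 8.7, 8.7, 5.1, 5.1, 5.1]}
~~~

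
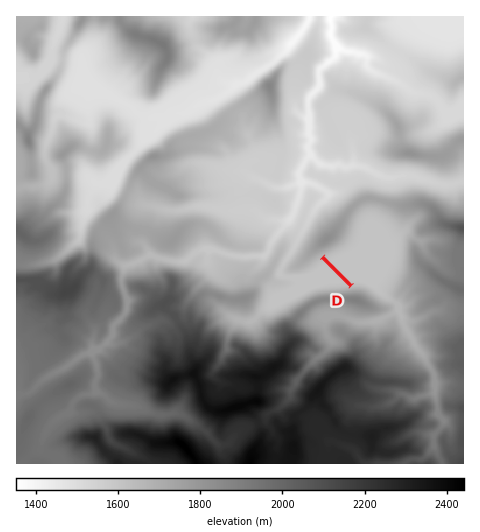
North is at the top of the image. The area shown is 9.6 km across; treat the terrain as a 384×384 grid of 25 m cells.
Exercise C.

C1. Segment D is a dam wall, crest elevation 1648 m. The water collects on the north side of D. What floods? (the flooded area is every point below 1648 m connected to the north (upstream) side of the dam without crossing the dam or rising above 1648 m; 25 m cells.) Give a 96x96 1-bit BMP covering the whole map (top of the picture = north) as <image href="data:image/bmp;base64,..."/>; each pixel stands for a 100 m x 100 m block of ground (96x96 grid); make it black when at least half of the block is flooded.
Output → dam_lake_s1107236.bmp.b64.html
<image width="96" height="96" href="data:image/bmp;base64,Qk2+BAAAAAAAAD4AAAAoAAAAYAAAAGAAAAABAAEAAAAAAIAEAAATCwAAEwsAAAIAAAAAAAAA////AAAAAAAAAAAAAAAAAAAAAAAAAAAAAAAAAAAAAAAAAAAAAAAAAAAAAAAAAAAAAAAAAAAAAAAAAAAAAAAAAAAAAAAAAAAAAAAAAAAAAAAAAAAAAAAAAAAAAAAAAAAAAAAAAAAAAAAAAAAAAAAAAAAAAAAAAAAAAAAAAAAAAAAAAAAAAAAAAAAAAAAAAAAAAAAAAAAAAAAAAAAAAAAAAAAAAAAAAAAAAAAAAAAAAAAAAAAAAAAAAAAAAAAAAAAAAAAAAAAAAAAAAAAAAAAAAAAAAAAAAAAAAAAAAAAAAAAAAAAAAAAAAAAAAAAAAAAAAAAAAAAAAAAAAAAAAAAAAAAAAAAAAAAAAAAAAAAAAAAAAAAAAAAAAAAAAAAAAAAAAAAAAAAAAAAAAAAAAAAAAAAAAAAAAAAAAAAAAAAAAAAAAAAAAAAAAAAAAAAAAAAAAAAAAAAAAAAAAAAAAAAAAAAAAAAAAAAAAAAAAAAAAAAAAAAAAAAAAAAAAAAAAAAAAAAAAAAAAAAAAAAAAAAAAAAAAAAAAAAAAAAAAAAAAAAAAAAAAAAAAAAAAAAAAAAAAAAAAAADAAAAAAAAAAAAAAAHAAAAAAAAAAAAAAAPAAAAAAAAAAAAAAD/gAAAAAAAAAAAAAH/gAAAAAAAAAAAAAP/wAAAAAAAAAAAAAf/wAAAAAAAAAAAAA//4AAAAAAAAAAAAB//4AAAAAAAAAAAAB//4AAAAAAAAAAAAA//4AAAAAAAAAAAAAP/4AAAAAAAAAAAAAH/4AAAAAAAAAAAAAD/4AAAAAAAAAAAAAD/8AAAAAAAAAAAAAD/4AAAAAAAAAAAAAB/wAAAAAAAAAAAAAB/AAAAAAAAAAAAAAA+AAAAAAAAAAAAAAAYAAAAAAAAAAAAAAAAAAAAAAAAAAAAAAAAAAAAAAAAAAAAAAAAAAAAAAAAAAAAAAAAAAAAAAAAAAAAAAAAAAAAAAAAAAAAAAAAAAAAAAAAAAAAAAAAAAAAAAAAAAAAAAAAAAAAAAAAAAAAAAAAAAAAAAAAAAAAAAAAAAAAAAAAAAAAAAAAAAAAAAAAAAAAAAAAAAAAAAAAAAAAAAAAAAAAAAAAAAAAAAAAAAAAAAAAAAAAAAAAAAAAAAAAAAAAAAAAAAAAAAAAAAAAAAAAAAAAAAAAAAAAAAAAAAAAAAAAAAAAAAAAAAAAAAAAAAAAAAAAAAAAAAAAAAAAAAAAAAAAAAAAAAAAAAAAAAAAAAAAAAAAAAAAAAAAAAAAAAAAAAAAAAAAAAAAAAAAAAAAAAAAAAAAAAAAAAAAAAAAAAAAAAAAAAAAAAAAAAAAAAAAAAAAAAAAAAAAAAAAAAAAAAAAAAAAAAAAAAAAAAAAAAAAAAAAAAAAAAAAAAAAAAAAAAAAAAAAAAAAAAAAAAAAAAAAAAAAAAAAAAAAAAAAAAAAAAAAAAAAAAAAAAAAAAAAAAAAAAAAAAAAAAAAAAAAAAAAAAAAAAAAAAAAAAAAAAAAAAAAAAAAAAAAAAAAAAAAAAAAAAAAAAAAAAAAAAAAAAA="/>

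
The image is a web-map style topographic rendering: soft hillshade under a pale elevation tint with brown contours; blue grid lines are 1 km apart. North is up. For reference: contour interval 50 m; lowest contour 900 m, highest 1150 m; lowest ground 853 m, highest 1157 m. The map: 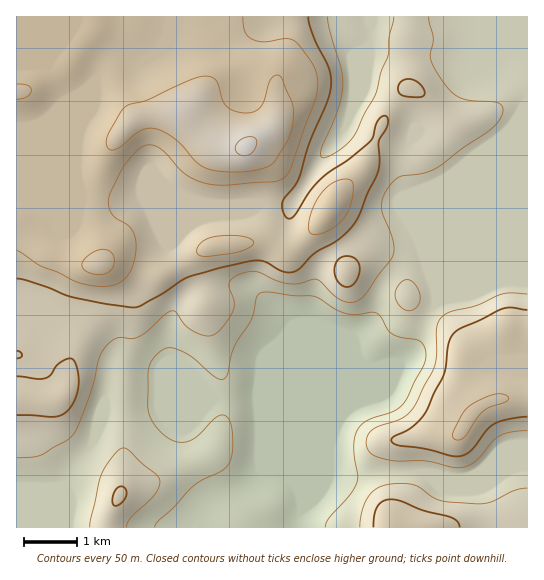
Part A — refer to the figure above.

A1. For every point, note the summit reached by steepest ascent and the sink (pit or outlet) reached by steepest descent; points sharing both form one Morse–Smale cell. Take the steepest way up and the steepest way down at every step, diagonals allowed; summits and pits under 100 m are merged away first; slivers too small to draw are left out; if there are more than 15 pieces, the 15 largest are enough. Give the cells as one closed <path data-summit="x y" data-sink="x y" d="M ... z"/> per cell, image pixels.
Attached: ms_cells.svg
<path data-summit="246 147" data-sink="295 527" d="M527 16l-511 1 1 511 278-1 13-37 29-68 13-14 11-5 51-50 12-31 11-17 10-6 20-3 37-15 26 1z"/><path data-summit="466 423" data-sink="295 527" d="M519 281l-22 2-32 13-20 3-10 6-11 17-12 31-51 50-11 5-13 14-29 68-6 19 15-12 13-24 29 3 19-4 44 0 27 7 16 0 13-6 21 0 18-6 11-1 0-183z"/><path data-summit="393 527" data-sink="295 527" d="M527 467l-10 0-18 6-21 0-13 6-16 0-27-7-44 0-19 4-29-3-13 24-16 13-6 17 232 1z"/>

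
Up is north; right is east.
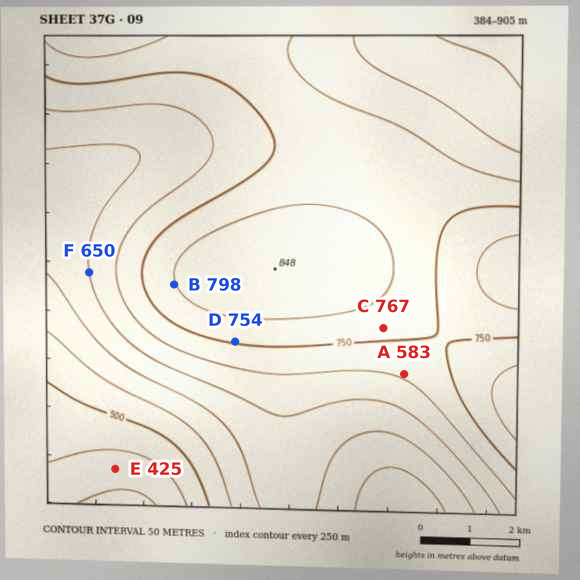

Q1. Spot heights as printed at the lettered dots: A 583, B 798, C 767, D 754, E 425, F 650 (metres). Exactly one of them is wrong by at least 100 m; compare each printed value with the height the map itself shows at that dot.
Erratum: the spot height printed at A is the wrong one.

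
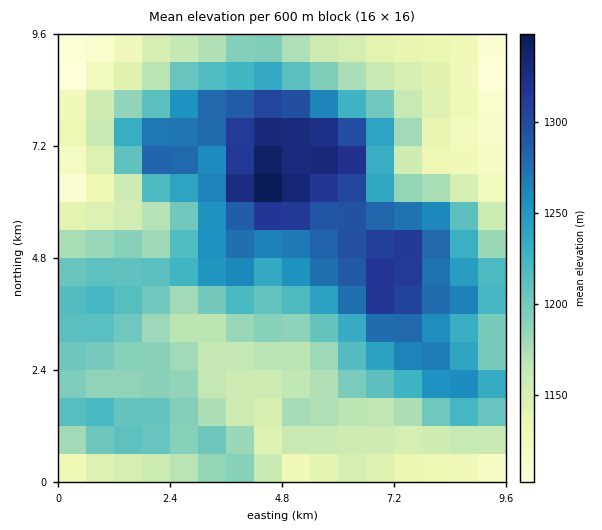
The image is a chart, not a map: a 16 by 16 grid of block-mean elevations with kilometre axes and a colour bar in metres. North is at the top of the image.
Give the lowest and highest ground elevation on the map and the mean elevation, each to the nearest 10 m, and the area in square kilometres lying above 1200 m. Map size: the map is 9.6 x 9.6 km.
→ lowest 1090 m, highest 1360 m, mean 1210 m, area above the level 43.5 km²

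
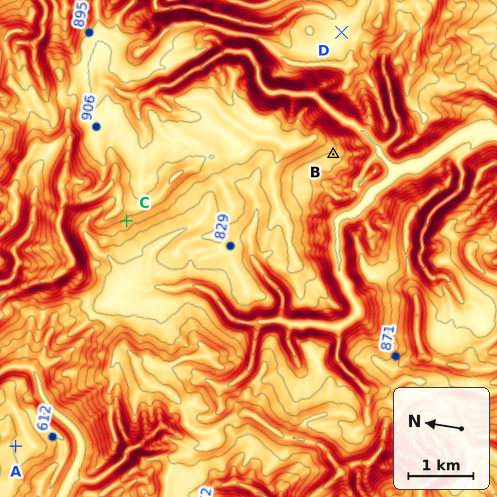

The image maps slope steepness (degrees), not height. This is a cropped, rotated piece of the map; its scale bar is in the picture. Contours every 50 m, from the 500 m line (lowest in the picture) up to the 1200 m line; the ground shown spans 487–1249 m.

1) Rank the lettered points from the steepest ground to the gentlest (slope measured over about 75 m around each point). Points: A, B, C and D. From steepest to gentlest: C B A D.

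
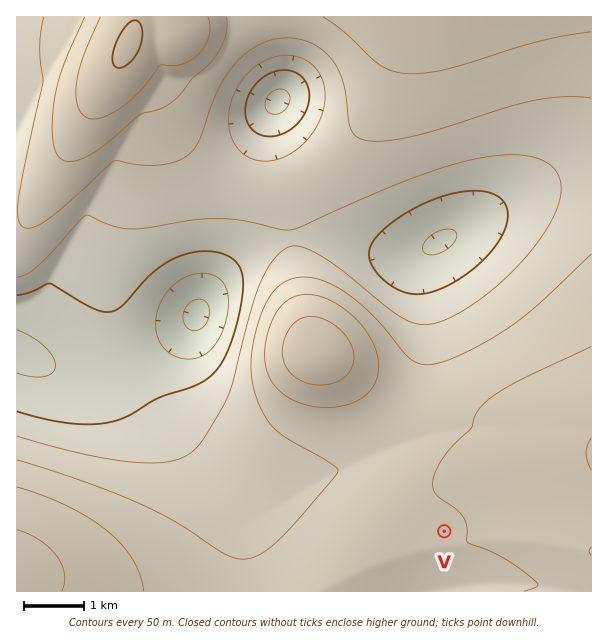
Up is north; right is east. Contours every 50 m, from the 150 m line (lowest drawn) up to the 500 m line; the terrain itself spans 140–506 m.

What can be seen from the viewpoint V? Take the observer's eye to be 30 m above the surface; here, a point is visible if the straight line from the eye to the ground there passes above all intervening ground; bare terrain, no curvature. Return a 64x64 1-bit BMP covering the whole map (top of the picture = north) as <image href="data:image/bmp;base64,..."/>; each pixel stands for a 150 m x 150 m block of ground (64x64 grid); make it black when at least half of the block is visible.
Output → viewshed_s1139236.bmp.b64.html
<image width="64" height="64" href="data:image/bmp;base64,Qk0+AgAAAAAAAD4AAAAoAAAAQAAAAEAAAAABAAEAAAAAAAACAAATCwAAEwsAAAIAAAAAAAAA////AAAAAAB///+AP////3///8A/////////wB/////////AH////////4AP////////gA////////+AB////////4AD////////gAP///////+AAf///////8AA////////4AB////////4AD////////4AD//////gf4AH/////wA/8AH////4AB/+AD///8AAH//AAH7+AAAP//wAB/gAAA/////+4AAAD//+fgCAAAAH//AAAAAAAAf/8AAAAAAAA//wAAAAAAAB/+AAAAAAAAB/4AAAAAAAAB/AAAAAAAAABwAAAAAAAAAAAAAAAAAAAAAAAAAAAAAAAAAAAAAAAAAAAAAAgAAAAAAAAADgAAAAAAAAAOAAAAAAAAAA8AAAAAAAAADwAAAAAAAAAPgAAAAAAAAA+AAAAAAAAAD4AAAAAAAAAPgAAAAAAAAAeAAAAAAAAAB4AAAAAAAAADAAAAAAAAAAEAAAAAeAAAAAAAAAD+AAAAAAAAAf+AAAAAAAAD/+AAAAAAAAP//AAAAAAAAf//AAAAAAAA///AAAAAAAD///gAAAAAAH///gAAAAAAf///wAAAAAB////wAAAAAP////AAAAAA////8AAAAAH////wAAAAA/////AAAAAH////8AAAAH/////wAAAB//////AAAAf/////8AAAD//////w=="/>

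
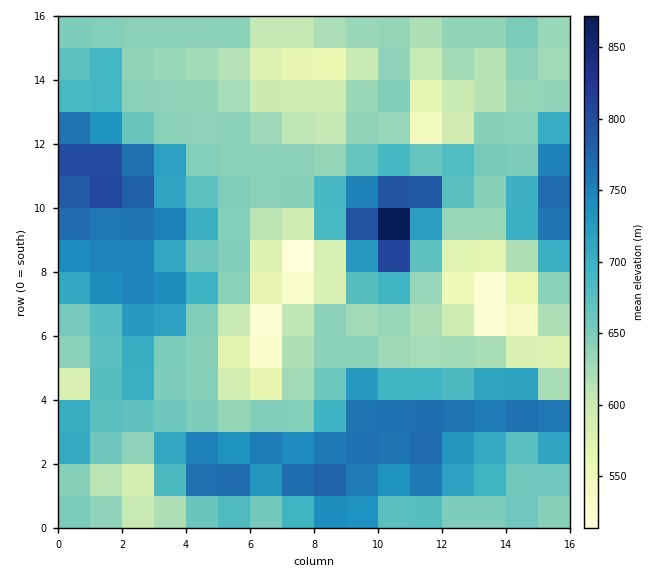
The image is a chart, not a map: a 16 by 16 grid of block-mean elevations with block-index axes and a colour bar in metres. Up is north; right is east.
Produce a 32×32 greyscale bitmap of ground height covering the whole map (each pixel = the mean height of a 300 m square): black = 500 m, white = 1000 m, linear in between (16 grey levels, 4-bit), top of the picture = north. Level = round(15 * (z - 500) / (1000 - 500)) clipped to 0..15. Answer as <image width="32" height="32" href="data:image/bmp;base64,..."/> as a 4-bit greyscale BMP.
<image width="32" height="32" href="data:image/bmp;base64,Qk12AgAAAAAAAHYAAAAoAAAAIAAAACAAAAABAAQAAAAAAAACAAATCwAAEwsAABAAAAAAAAAAAAAAABEREQAiIiIAMzMzAERERABVVVUAZmZmAHd3dwCIiIgAmZmZAKqqqgC7u7sAzMzMAN3d3QDu7u4A////AFVEQ0RFVERVZmZUVUREVURURDI0VnZVZ4iIZWZURVREREMiRXiIZniIh3Z4dVZUVURDI1iIiIiIiId4iIZmVFVVVERYiIiIiIiIiIh2Z1Vmd2VEZ3Zmd2Z4iIiIhlZld3dlVVVURFVFV4iIiId3h4hURWVERERERFeIiIiIiIiHIkZmVERCI0RGh3d3d3iHZCRWZVREMRI0RWZVVERWZTFFVmVURDEBNEREREREREISRFVmVEQxATRERERERDMhJERVZ3VEQQE0REREQzMRETRFZmeHVEMQJEREREMyEBI0V3d4d2VEIQI0VVVEMRASRGd3d3d2VDIBEld2VCERE0V3d3d2VVRCABNXmGQhISRWeId3dkREMQElebl0MiNEZ4iHh3dVRDISRorLdUM0VniIiIiIhlRERFeKu5ZERWeIiJmId2VURERniZmoVERniImqmHVEREREVWiIiXVEVoiaqZiGRERERERWdmd1VEV4mZiHdkRERERERVREVVREaIiHZUREREREM0REITRURFiHdlRERERDMzNERBEjRERXZmVEREREMzMzREQhIzRERVZ1REREQzMzMzRUMjQzRDRGdURERDMyIiI0VDNDNERERmREREREMiIiJEQzRDREREVURERERDIiMzREM0REVERERERERERDRERERERERFVE"/>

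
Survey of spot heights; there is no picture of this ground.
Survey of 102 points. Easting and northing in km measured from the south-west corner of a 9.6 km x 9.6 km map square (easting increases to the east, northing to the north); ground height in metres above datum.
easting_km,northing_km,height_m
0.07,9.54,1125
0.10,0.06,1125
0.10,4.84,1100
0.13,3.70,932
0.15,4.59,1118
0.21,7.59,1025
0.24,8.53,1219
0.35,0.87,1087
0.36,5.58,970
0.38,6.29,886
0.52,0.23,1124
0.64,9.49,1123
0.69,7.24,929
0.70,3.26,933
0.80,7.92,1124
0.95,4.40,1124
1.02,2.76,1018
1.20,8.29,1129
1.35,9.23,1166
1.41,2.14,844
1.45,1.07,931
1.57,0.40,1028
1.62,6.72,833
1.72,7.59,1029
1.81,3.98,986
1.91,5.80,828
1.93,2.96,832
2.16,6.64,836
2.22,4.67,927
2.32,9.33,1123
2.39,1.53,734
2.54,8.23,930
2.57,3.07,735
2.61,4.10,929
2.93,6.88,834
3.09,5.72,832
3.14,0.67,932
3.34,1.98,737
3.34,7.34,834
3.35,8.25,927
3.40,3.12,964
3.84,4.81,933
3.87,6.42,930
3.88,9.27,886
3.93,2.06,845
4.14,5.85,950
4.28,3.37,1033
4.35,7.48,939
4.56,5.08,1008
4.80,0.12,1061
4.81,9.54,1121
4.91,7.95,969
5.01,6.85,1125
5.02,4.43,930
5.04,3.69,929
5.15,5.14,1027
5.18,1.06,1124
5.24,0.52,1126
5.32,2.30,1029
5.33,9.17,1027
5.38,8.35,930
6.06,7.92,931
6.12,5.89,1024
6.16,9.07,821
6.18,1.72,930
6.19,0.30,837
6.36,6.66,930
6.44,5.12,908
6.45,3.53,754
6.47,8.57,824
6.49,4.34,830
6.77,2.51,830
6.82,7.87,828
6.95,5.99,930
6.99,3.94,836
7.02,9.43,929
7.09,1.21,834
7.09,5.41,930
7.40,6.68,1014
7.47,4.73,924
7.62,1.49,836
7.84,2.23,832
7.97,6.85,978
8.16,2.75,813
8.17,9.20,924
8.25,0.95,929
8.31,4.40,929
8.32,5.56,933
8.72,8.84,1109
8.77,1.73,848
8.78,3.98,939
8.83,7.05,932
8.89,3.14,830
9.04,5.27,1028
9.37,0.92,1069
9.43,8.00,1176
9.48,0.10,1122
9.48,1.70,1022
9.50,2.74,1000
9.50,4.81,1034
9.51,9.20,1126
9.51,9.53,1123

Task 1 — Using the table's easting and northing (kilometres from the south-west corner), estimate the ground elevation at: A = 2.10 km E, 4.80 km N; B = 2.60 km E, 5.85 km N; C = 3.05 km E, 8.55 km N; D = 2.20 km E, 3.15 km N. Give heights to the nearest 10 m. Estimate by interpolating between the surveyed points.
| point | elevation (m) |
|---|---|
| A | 940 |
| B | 830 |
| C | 920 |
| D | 780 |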